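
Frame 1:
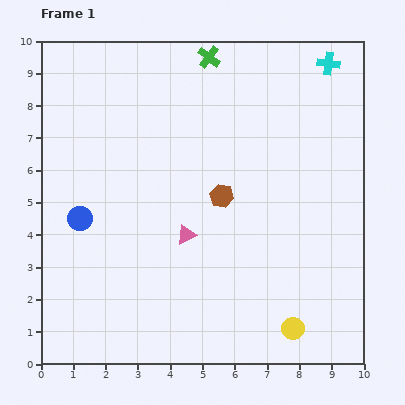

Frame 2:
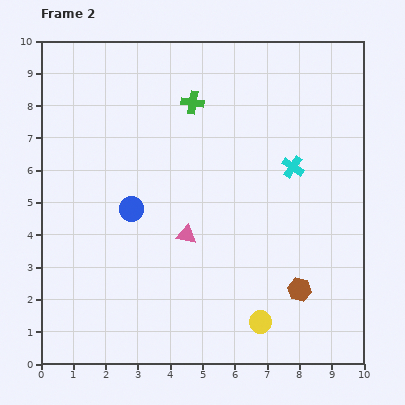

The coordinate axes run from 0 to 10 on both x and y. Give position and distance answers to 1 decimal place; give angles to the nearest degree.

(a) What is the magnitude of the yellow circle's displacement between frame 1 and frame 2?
1.0

The yellow circle moved from (7.8, 1.1) to (6.8, 1.3), a distance of √(1.0² + 0.2²) ≈ 1.0.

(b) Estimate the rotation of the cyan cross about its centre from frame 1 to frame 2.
26° clockwise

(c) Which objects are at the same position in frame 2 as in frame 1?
the pink triangle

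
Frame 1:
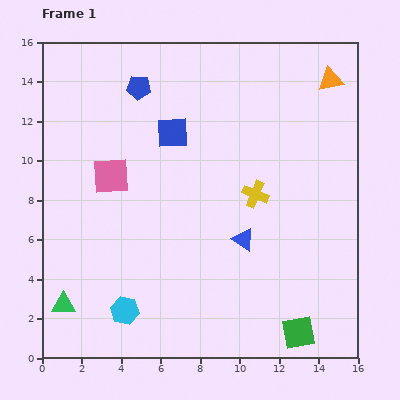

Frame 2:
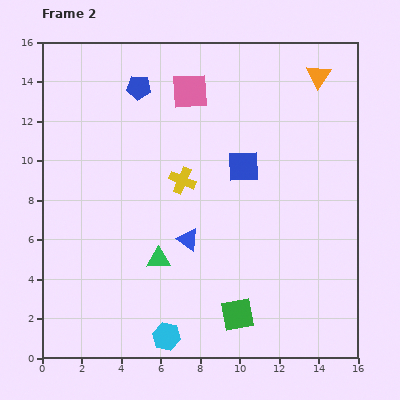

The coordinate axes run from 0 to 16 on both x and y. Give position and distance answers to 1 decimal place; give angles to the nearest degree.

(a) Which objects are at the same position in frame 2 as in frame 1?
the blue pentagon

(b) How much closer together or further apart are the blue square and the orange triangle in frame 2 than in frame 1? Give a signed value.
-2.4

Distance in frame 1: 8.4. Distance in frame 2: 6.0.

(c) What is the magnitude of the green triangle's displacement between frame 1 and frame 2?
5.3

The green triangle moved from (1.1, 2.7) to (5.9, 5.0), a distance of √(4.8² + 2.3²) ≈ 5.3.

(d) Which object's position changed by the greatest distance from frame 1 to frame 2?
the pink square

(moved 5.9; next 5.3)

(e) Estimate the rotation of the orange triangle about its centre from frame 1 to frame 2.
43° counter-clockwise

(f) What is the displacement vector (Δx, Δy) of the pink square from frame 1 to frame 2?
(4.0, 4.3)

The pink square was at (3.5, 9.2) in frame 1 and (7.5, 13.5) in frame 2.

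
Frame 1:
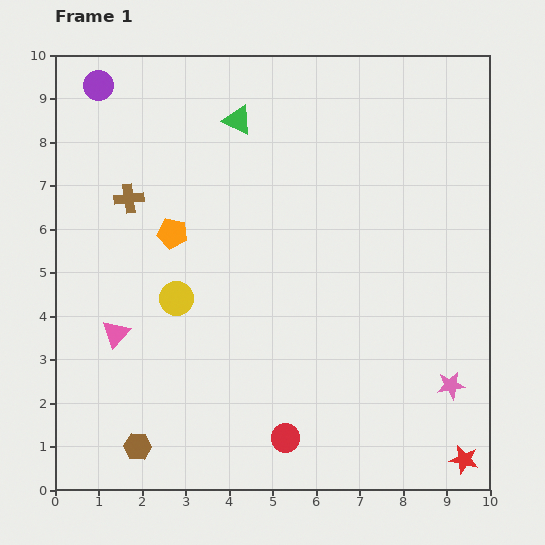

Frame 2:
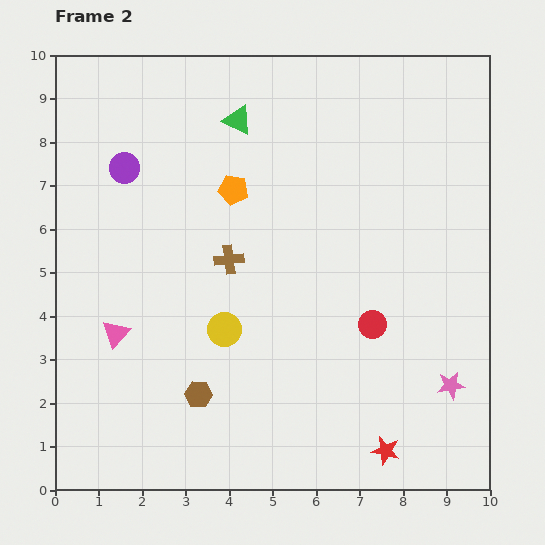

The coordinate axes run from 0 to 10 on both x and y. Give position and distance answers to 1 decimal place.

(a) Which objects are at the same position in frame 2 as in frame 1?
the pink triangle, the pink star, the green triangle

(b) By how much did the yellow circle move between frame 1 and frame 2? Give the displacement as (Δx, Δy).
(1.1, -0.7)

The yellow circle was at (2.8, 4.4) in frame 1 and (3.9, 3.7) in frame 2.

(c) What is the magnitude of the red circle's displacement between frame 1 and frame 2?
3.3

The red circle moved from (5.3, 1.2) to (7.3, 3.8), a distance of √(2.0² + 2.6²) ≈ 3.3.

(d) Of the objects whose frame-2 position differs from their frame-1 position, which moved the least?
the yellow circle

(moved 1.3)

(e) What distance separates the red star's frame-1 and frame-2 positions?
1.8

The red star moved from (9.4, 0.7) to (7.6, 0.9), a distance of √(1.8² + 0.2²) ≈ 1.8.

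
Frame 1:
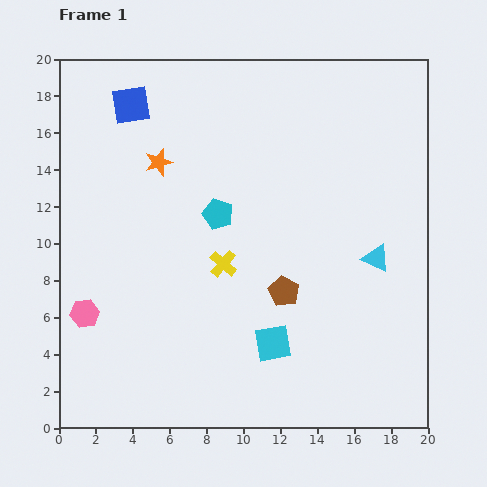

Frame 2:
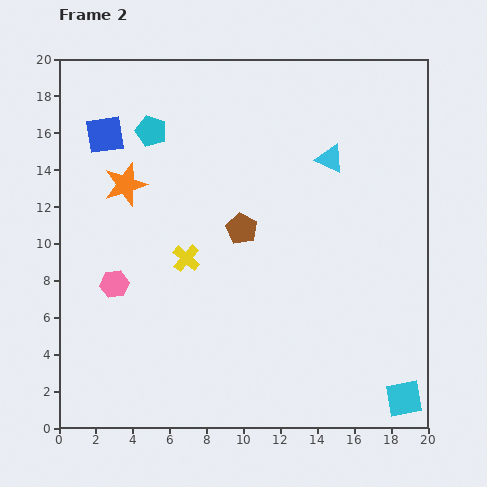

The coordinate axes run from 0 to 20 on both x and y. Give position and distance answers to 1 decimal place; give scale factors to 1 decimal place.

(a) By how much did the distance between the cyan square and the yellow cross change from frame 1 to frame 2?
+8.9

Distance in frame 1: 5.1. Distance in frame 2: 14.0.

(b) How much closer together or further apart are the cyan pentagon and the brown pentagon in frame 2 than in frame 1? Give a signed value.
+1.7

Distance in frame 1: 5.5. Distance in frame 2: 7.2.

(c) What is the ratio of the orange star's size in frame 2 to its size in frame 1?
1.6×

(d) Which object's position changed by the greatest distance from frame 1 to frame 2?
the cyan square

(moved 7.7; next 6.0)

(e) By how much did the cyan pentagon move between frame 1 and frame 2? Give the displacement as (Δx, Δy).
(-3.6, 4.5)

The cyan pentagon was at (8.6, 11.6) in frame 1 and (5.0, 16.1) in frame 2.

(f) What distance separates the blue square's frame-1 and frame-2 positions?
2.1

The blue square moved from (3.9, 17.5) to (2.5, 15.9), a distance of √(1.4² + 1.6²) ≈ 2.1.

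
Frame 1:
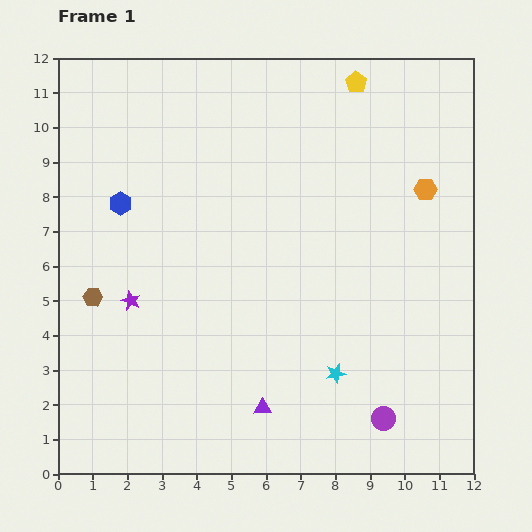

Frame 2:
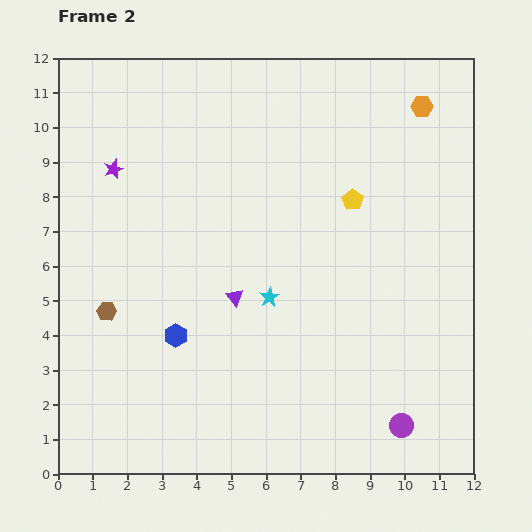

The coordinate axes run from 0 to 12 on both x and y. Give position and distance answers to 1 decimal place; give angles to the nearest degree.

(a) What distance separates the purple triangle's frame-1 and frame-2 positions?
3.3

The purple triangle moved from (5.9, 1.9) to (5.1, 5.1), a distance of √(0.8² + 3.2²) ≈ 3.3.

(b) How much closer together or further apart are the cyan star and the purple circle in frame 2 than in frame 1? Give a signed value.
+3.4

Distance in frame 1: 1.9. Distance in frame 2: 5.3.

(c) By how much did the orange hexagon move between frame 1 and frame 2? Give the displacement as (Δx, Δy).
(-0.1, 2.4)

The orange hexagon was at (10.6, 8.2) in frame 1 and (10.5, 10.6) in frame 2.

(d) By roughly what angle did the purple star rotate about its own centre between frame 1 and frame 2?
29° clockwise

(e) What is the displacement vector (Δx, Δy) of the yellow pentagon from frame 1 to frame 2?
(-0.1, -3.4)

The yellow pentagon was at (8.6, 11.3) in frame 1 and (8.5, 7.9) in frame 2.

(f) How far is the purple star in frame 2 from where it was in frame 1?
3.8

The purple star moved from (2.1, 5.0) to (1.6, 8.8), a distance of √(0.5² + 3.8²) ≈ 3.8.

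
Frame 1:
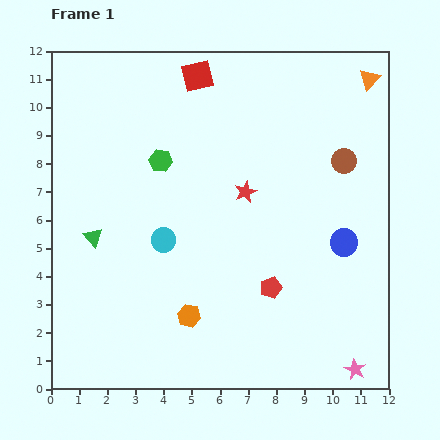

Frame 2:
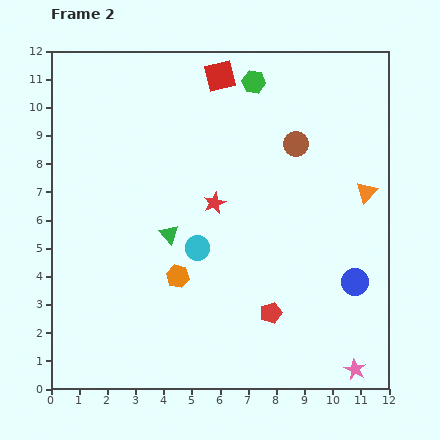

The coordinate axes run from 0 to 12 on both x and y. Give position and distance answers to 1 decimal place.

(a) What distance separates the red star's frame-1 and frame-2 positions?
1.2

The red star moved from (6.9, 7.0) to (5.8, 6.6), a distance of √(1.1² + 0.4²) ≈ 1.2.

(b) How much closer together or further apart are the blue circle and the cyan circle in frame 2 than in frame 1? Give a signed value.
-0.7

Distance in frame 1: 6.4. Distance in frame 2: 5.7.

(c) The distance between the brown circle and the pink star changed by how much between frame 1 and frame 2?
+0.9

Distance in frame 1: 7.4. Distance in frame 2: 8.3.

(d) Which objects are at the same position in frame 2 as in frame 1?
the pink star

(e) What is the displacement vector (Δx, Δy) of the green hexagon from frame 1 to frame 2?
(3.3, 2.8)

The green hexagon was at (3.9, 8.1) in frame 1 and (7.2, 10.9) in frame 2.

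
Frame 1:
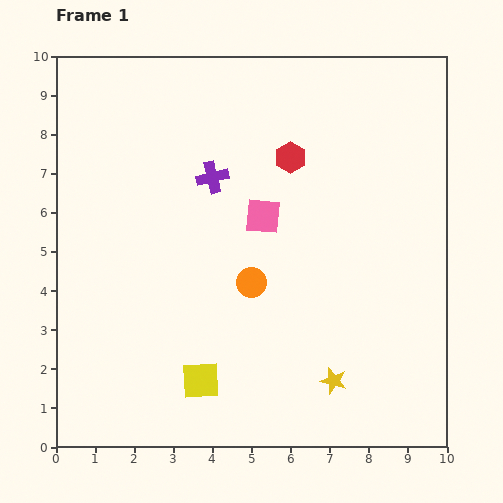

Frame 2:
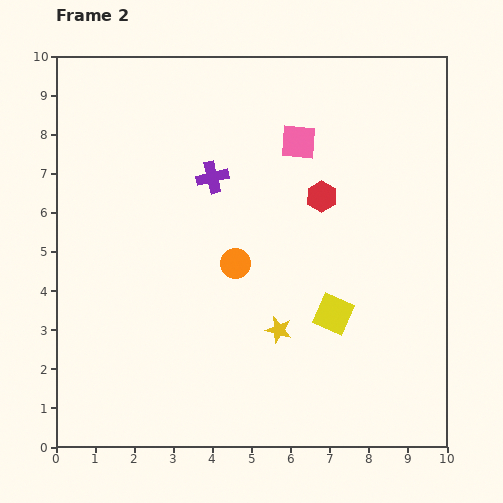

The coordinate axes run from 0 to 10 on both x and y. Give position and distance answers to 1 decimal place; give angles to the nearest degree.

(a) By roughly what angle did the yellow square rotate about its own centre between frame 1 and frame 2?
26° clockwise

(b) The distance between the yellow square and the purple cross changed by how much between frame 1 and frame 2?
-0.5

Distance in frame 1: 5.2. Distance in frame 2: 4.7.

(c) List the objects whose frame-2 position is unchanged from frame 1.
the purple cross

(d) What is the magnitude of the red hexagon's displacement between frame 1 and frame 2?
1.3

The red hexagon moved from (6.0, 7.4) to (6.8, 6.4), a distance of √(0.8² + 1.0²) ≈ 1.3.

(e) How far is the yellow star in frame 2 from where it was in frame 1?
1.9

The yellow star moved from (7.1, 1.7) to (5.7, 3.0), a distance of √(1.4² + 1.3²) ≈ 1.9.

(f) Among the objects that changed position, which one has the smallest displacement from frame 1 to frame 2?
the orange circle

(moved 0.6)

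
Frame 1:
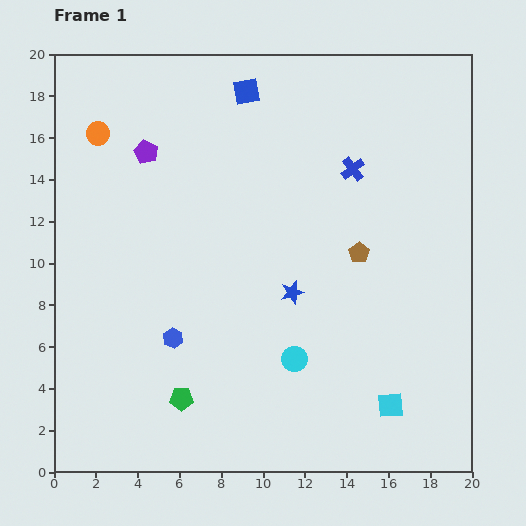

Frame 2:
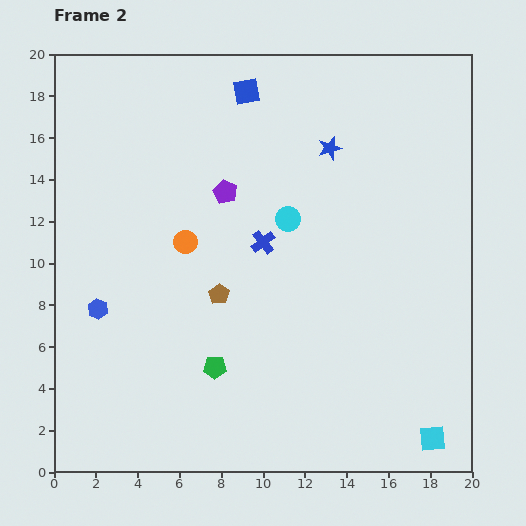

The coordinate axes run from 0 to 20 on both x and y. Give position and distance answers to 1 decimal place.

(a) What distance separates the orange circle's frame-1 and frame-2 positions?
6.7

The orange circle moved from (2.1, 16.2) to (6.3, 11.0), a distance of √(4.2² + 5.2²) ≈ 6.7.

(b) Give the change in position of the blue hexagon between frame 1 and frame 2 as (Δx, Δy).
(-3.6, 1.4)

The blue hexagon was at (5.7, 6.4) in frame 1 and (2.1, 7.8) in frame 2.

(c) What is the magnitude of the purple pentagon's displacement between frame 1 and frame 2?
4.2

The purple pentagon moved from (4.4, 15.3) to (8.2, 13.4), a distance of √(3.8² + 1.9²) ≈ 4.2.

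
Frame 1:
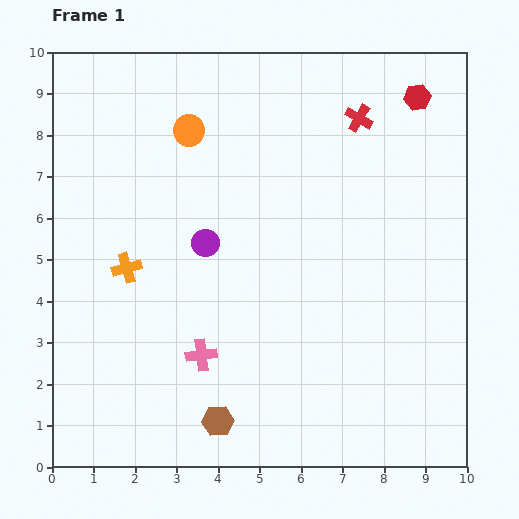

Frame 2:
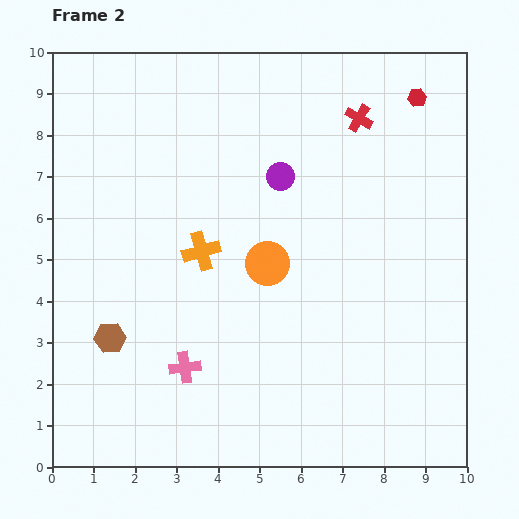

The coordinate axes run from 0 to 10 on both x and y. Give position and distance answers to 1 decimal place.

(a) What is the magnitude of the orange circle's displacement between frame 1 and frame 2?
3.7

The orange circle moved from (3.3, 8.1) to (5.2, 4.9), a distance of √(1.9² + 3.2²) ≈ 3.7.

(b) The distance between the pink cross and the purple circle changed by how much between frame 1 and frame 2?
+2.4

Distance in frame 1: 2.7. Distance in frame 2: 5.1.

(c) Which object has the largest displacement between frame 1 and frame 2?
the orange circle

(moved 3.7; next 3.3)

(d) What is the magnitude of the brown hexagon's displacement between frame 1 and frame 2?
3.3

The brown hexagon moved from (4.0, 1.1) to (1.4, 3.1), a distance of √(2.6² + 2.0²) ≈ 3.3.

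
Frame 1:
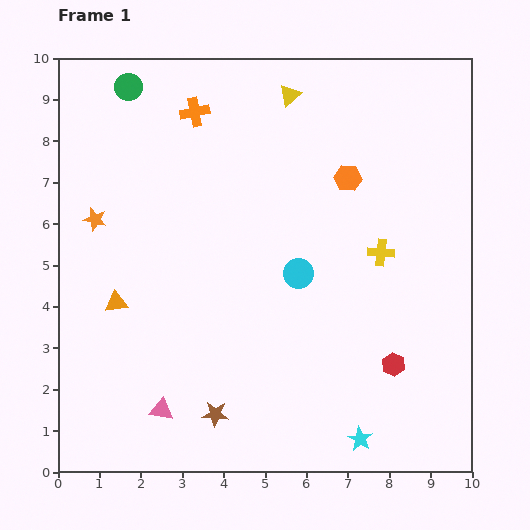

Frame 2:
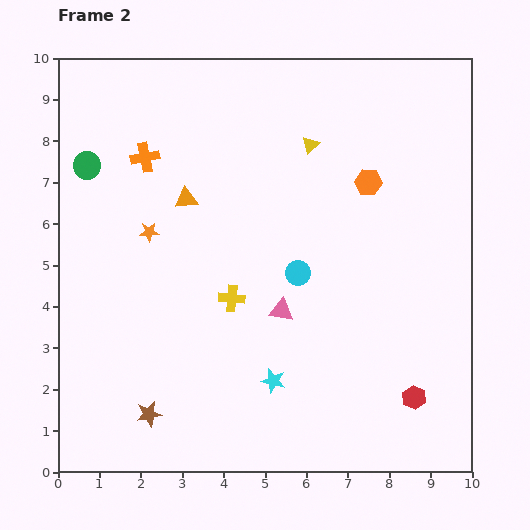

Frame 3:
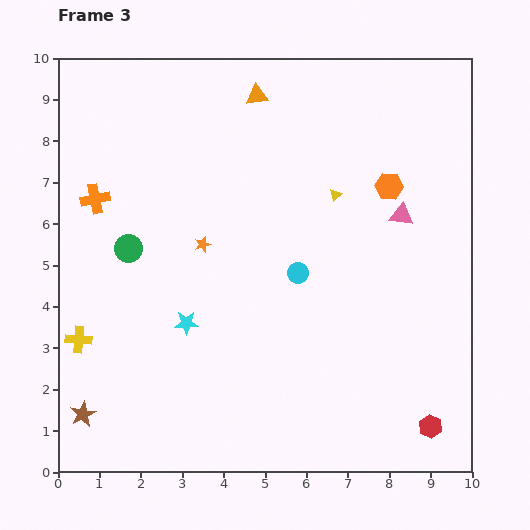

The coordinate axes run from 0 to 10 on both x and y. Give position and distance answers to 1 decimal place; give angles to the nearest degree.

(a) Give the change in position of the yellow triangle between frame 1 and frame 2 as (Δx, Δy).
(0.5, -1.2)

The yellow triangle was at (5.6, 9.1) in frame 1 and (6.1, 7.9) in frame 2.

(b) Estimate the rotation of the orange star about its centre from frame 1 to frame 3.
30° counter-clockwise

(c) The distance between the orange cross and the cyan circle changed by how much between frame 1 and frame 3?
+0.6

Distance in frame 1: 4.6. Distance in frame 3: 5.2.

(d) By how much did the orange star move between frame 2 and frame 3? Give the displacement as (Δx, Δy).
(1.3, -0.3)

The orange star was at (2.2, 5.8) in frame 2 and (3.5, 5.5) in frame 3.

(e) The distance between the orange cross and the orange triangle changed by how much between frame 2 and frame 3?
+3.2

Distance in frame 2: 1.4. Distance in frame 3: 4.6.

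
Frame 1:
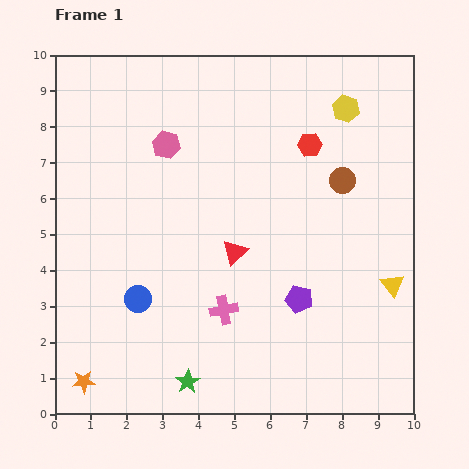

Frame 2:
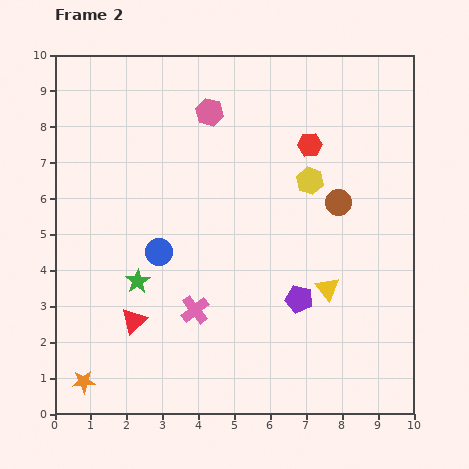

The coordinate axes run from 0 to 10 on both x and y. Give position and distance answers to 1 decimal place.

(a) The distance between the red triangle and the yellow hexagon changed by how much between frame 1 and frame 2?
+1.2

Distance in frame 1: 5.1. Distance in frame 2: 6.3.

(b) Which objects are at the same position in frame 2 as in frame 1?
the red hexagon, the purple pentagon, the orange star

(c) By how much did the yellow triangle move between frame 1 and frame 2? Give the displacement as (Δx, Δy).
(-1.8, -0.1)

The yellow triangle was at (9.4, 3.6) in frame 1 and (7.6, 3.5) in frame 2.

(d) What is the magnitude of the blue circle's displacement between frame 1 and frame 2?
1.4

The blue circle moved from (2.3, 3.2) to (2.9, 4.5), a distance of √(0.6² + 1.3²) ≈ 1.4.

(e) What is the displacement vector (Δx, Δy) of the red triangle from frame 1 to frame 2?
(-2.8, -1.9)

The red triangle was at (5.0, 4.5) in frame 1 and (2.2, 2.6) in frame 2.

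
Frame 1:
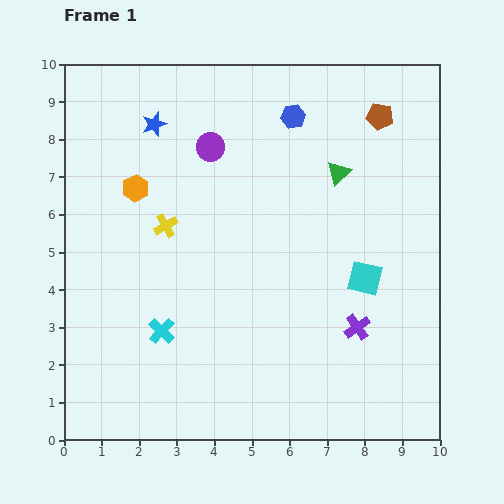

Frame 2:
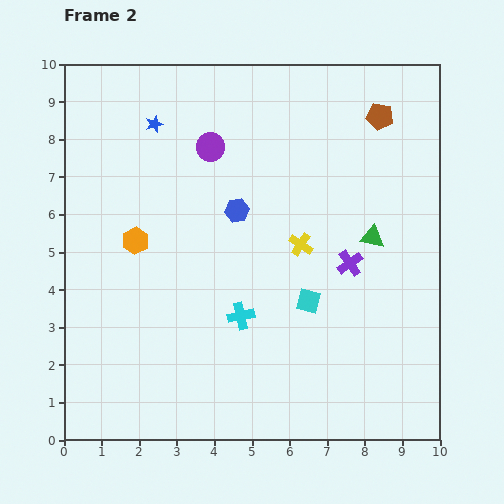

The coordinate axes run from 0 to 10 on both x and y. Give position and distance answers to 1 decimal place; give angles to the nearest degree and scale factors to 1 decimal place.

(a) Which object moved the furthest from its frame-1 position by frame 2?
the yellow cross

(moved 3.6; next 2.9)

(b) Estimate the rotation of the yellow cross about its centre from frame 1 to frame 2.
27° counter-clockwise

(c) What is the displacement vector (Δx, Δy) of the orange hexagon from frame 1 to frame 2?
(0.0, -1.4)

The orange hexagon was at (1.9, 6.7) in frame 1 and (1.9, 5.3) in frame 2.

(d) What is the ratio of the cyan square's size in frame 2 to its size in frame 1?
0.7×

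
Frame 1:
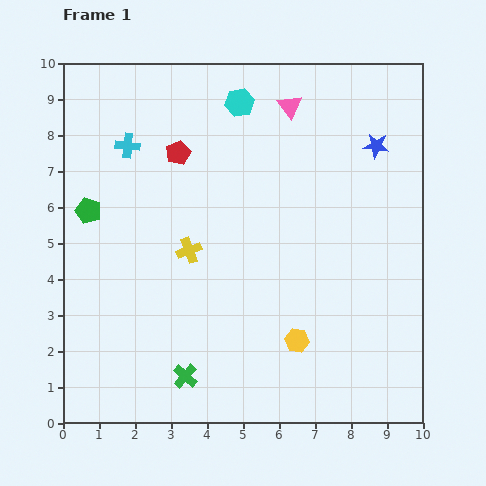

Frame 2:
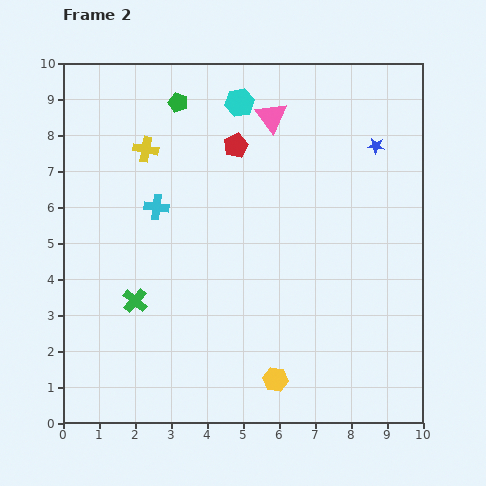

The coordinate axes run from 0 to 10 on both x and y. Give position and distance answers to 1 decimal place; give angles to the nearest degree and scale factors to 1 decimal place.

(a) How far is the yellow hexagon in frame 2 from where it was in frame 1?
1.3

The yellow hexagon moved from (6.5, 2.3) to (5.9, 1.2), a distance of √(0.6² + 1.1²) ≈ 1.3.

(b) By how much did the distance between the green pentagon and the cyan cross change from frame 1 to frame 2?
+0.9

Distance in frame 1: 2.1. Distance in frame 2: 3.0.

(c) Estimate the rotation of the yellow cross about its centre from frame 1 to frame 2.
30° clockwise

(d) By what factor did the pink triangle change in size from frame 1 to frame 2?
1.3×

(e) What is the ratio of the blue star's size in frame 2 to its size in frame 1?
0.7×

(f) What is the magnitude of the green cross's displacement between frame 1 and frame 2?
2.5

The green cross moved from (3.4, 1.3) to (2.0, 3.4), a distance of √(1.4² + 2.1²) ≈ 2.5.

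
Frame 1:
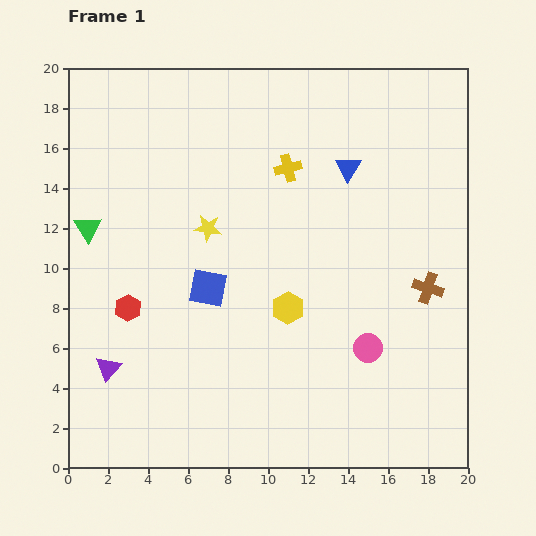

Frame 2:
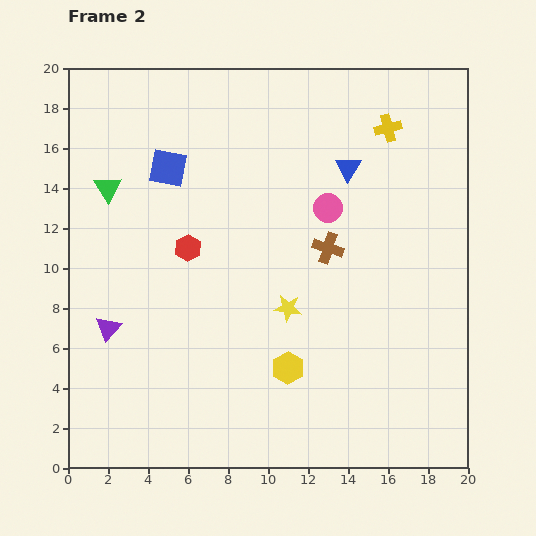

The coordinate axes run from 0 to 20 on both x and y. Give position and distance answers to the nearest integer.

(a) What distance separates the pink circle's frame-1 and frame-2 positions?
7

The pink circle moved from (15, 6) to (13, 13), a distance of √(2² + 7²) ≈ 7.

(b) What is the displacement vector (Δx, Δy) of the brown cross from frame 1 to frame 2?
(-5, 2)

The brown cross was at (18, 9) in frame 1 and (13, 11) in frame 2.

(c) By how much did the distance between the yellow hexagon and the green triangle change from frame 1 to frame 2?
+2

Distance in frame 1: 11. Distance in frame 2: 13.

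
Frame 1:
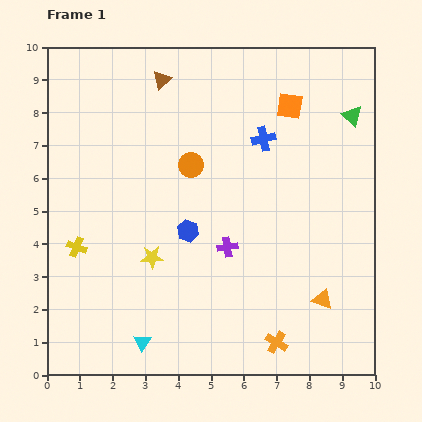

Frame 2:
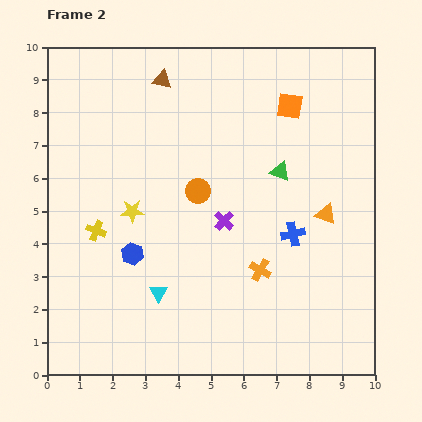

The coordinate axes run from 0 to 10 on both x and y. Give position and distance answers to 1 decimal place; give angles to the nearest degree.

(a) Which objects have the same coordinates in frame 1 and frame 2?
the brown triangle, the orange square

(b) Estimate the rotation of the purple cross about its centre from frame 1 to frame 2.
38° counter-clockwise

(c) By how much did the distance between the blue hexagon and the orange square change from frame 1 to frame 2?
+1.7

Distance in frame 1: 4.9. Distance in frame 2: 6.6.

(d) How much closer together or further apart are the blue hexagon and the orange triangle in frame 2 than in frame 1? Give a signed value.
+1.4

Distance in frame 1: 4.6. Distance in frame 2: 6.0.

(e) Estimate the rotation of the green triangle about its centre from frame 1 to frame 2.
22° counter-clockwise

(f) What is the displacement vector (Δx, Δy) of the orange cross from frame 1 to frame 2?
(-0.5, 2.2)

The orange cross was at (7.0, 1.0) in frame 1 and (6.5, 3.2) in frame 2.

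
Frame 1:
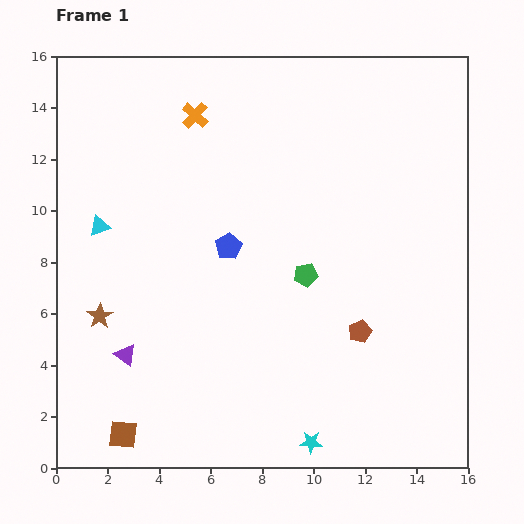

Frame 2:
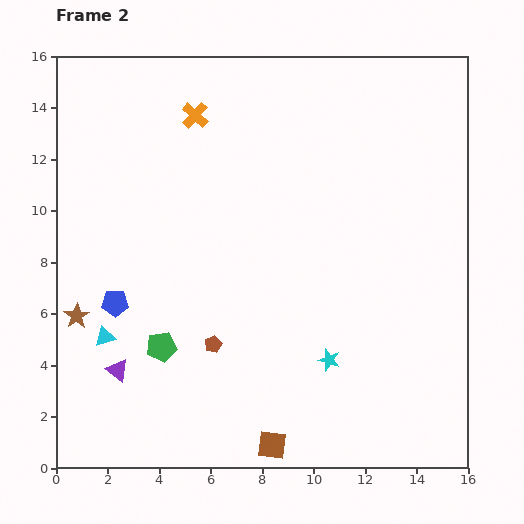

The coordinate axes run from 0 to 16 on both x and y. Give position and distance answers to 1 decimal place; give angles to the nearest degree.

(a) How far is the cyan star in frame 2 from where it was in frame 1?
3.3

The cyan star moved from (9.9, 1.0) to (10.6, 4.2), a distance of √(0.7² + 3.2²) ≈ 3.3.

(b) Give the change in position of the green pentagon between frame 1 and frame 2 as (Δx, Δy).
(-5.6, -2.8)

The green pentagon was at (9.7, 7.5) in frame 1 and (4.1, 4.7) in frame 2.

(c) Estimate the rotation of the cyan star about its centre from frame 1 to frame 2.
16° clockwise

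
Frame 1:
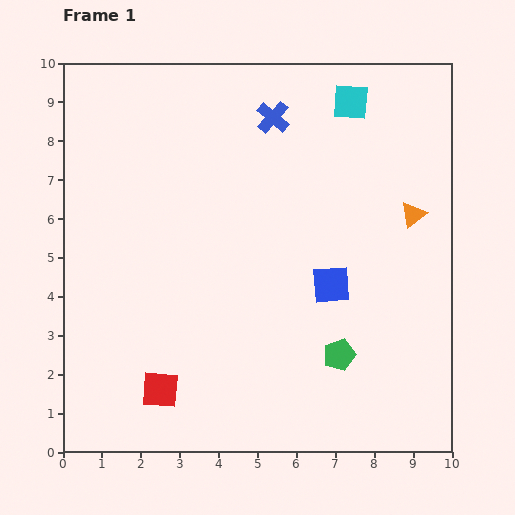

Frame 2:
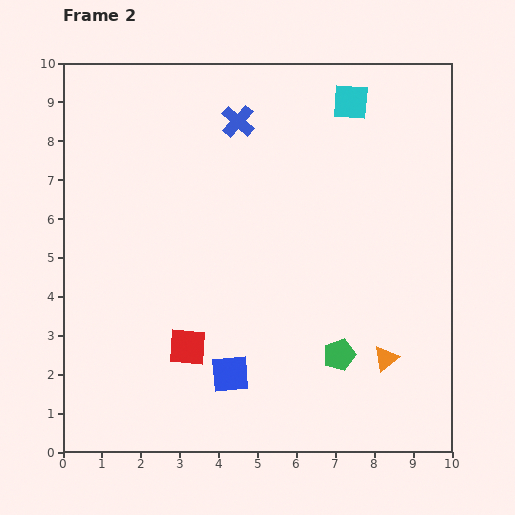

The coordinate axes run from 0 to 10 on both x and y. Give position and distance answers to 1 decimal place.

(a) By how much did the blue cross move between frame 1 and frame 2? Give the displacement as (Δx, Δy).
(-0.9, -0.1)

The blue cross was at (5.4, 8.6) in frame 1 and (4.5, 8.5) in frame 2.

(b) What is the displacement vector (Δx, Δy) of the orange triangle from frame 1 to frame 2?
(-0.7, -3.7)

The orange triangle was at (9.0, 6.1) in frame 1 and (8.3, 2.4) in frame 2.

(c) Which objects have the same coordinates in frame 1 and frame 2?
the green pentagon, the cyan square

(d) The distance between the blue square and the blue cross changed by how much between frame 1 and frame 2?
+1.9

Distance in frame 1: 4.6. Distance in frame 2: 6.5.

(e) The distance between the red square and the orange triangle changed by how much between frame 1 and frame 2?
-2.8

Distance in frame 1: 7.9. Distance in frame 2: 5.1.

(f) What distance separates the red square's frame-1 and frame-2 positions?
1.3

The red square moved from (2.5, 1.6) to (3.2, 2.7), a distance of √(0.7² + 1.1²) ≈ 1.3.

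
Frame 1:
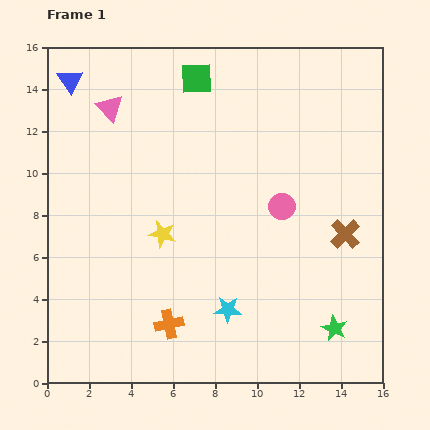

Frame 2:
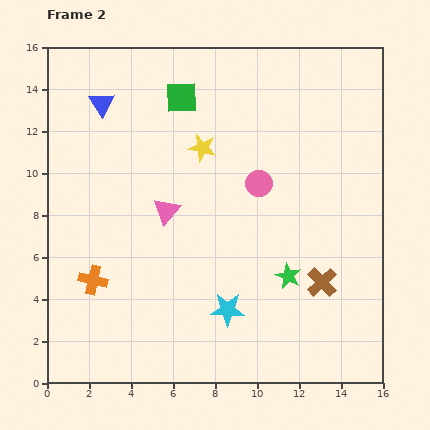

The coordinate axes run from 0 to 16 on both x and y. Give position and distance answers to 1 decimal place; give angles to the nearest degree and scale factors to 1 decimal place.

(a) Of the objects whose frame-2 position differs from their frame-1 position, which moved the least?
the green square

(moved 1.1)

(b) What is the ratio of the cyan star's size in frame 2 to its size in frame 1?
1.3×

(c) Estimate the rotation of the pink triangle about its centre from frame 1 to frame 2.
25° clockwise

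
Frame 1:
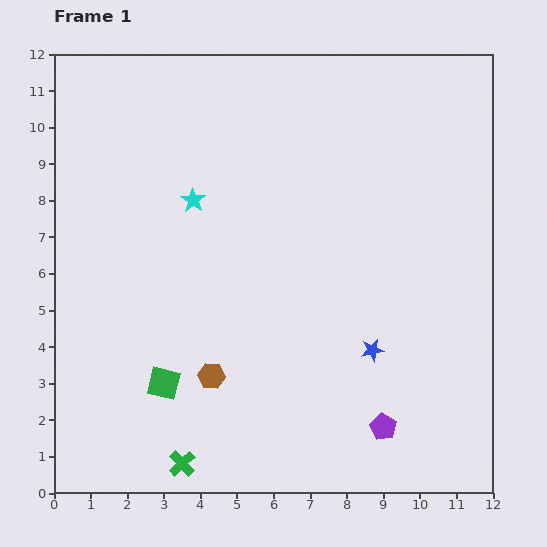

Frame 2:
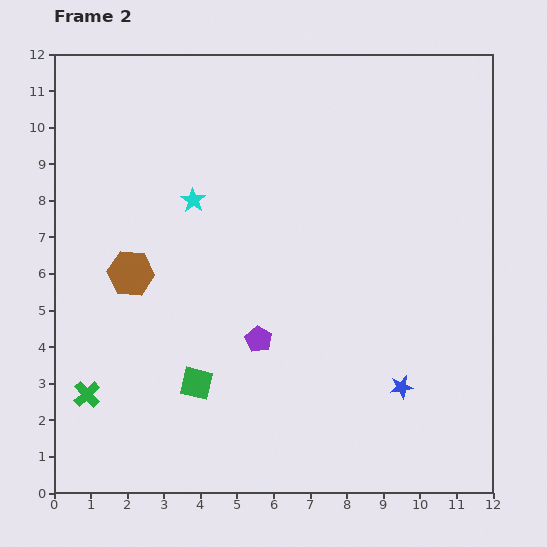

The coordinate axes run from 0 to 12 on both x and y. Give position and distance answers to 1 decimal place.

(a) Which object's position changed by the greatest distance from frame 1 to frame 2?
the purple pentagon

(moved 4.2; next 3.6)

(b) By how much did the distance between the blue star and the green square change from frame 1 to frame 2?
-0.2

Distance in frame 1: 5.8. Distance in frame 2: 5.6.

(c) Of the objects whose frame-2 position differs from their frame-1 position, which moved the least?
the green square

(moved 0.9)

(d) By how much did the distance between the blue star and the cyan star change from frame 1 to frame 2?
+1.2

Distance in frame 1: 6.4. Distance in frame 2: 7.6.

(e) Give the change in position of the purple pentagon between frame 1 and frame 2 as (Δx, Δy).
(-3.4, 2.4)

The purple pentagon was at (9.0, 1.8) in frame 1 and (5.6, 4.2) in frame 2.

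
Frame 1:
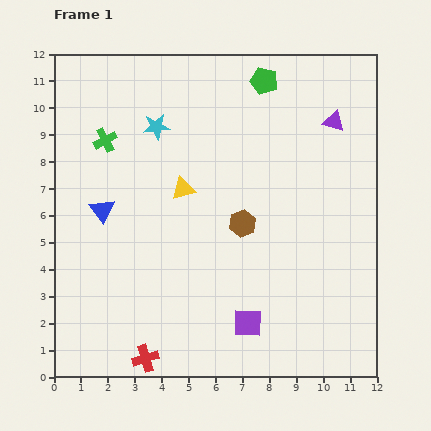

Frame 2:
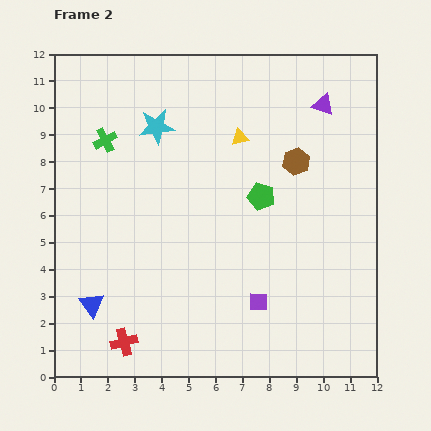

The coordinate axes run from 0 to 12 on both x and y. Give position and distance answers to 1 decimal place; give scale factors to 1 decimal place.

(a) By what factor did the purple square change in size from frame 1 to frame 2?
0.6×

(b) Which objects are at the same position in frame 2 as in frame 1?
the green cross, the cyan star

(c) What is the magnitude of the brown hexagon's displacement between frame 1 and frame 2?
3.0

The brown hexagon moved from (7.0, 5.7) to (9.0, 8.0), a distance of √(2.0² + 2.3²) ≈ 3.0.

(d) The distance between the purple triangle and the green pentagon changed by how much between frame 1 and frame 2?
+1.1

Distance in frame 1: 3.0. Distance in frame 2: 4.1.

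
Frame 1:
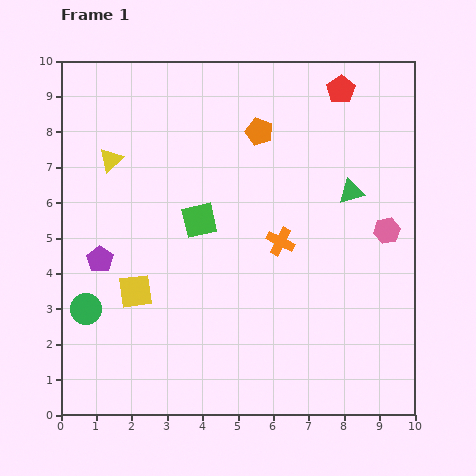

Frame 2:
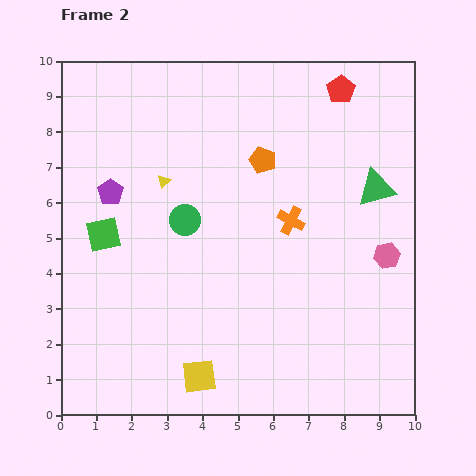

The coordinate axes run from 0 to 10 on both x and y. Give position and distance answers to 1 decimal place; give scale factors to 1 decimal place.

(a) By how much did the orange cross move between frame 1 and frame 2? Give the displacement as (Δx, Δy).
(0.3, 0.6)

The orange cross was at (6.2, 4.9) in frame 1 and (6.5, 5.5) in frame 2.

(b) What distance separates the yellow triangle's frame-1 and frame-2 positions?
1.6

The yellow triangle moved from (1.4, 7.2) to (2.9, 6.6), a distance of √(1.5² + 0.6²) ≈ 1.6.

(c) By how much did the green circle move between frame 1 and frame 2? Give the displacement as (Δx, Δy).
(2.8, 2.5)

The green circle was at (0.7, 3.0) in frame 1 and (3.5, 5.5) in frame 2.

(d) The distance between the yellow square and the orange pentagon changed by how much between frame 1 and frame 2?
+0.7

Distance in frame 1: 5.7. Distance in frame 2: 6.4.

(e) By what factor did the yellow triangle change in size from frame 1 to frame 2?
0.6×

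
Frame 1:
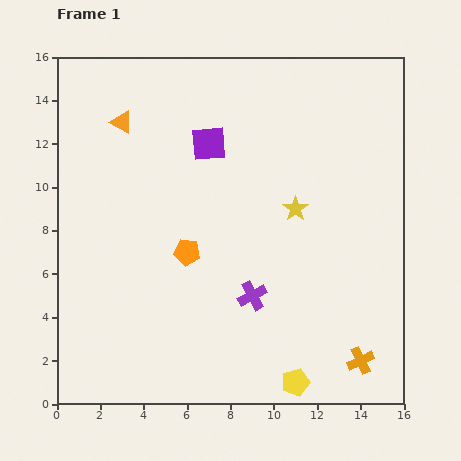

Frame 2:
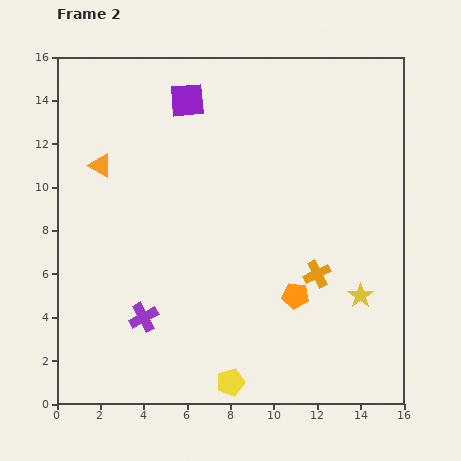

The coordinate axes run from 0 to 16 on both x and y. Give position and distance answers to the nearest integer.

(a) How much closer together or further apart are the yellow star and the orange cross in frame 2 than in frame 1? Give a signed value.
-6

Distance in frame 1: 8. Distance in frame 2: 2.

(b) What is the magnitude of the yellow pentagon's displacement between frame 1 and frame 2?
3

The yellow pentagon moved from (11, 1) to (8, 1), a distance of √(3² + 0²) ≈ 3.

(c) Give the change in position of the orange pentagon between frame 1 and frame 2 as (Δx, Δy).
(5, -2)

The orange pentagon was at (6, 7) in frame 1 and (11, 5) in frame 2.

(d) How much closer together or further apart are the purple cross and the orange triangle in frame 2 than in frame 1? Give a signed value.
-3

Distance in frame 1: 10. Distance in frame 2: 7.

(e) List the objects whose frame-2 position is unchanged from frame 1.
none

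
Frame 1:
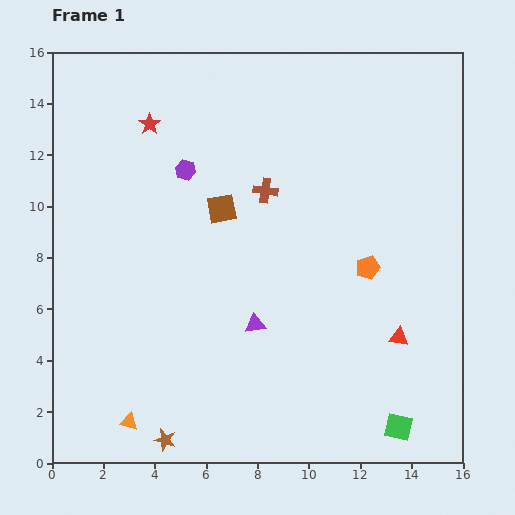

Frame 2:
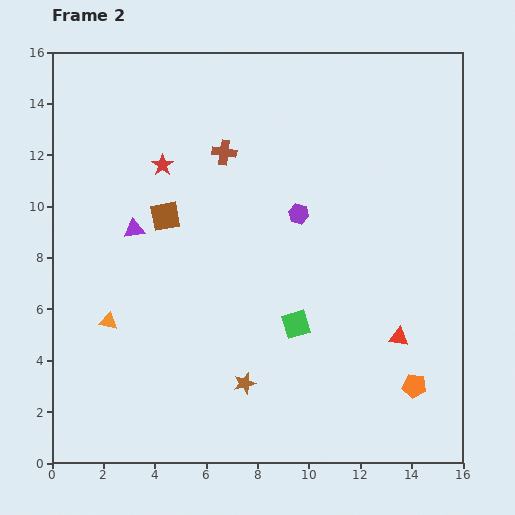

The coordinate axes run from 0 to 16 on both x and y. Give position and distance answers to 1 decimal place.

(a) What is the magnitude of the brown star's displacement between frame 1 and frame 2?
3.8

The brown star moved from (4.4, 0.9) to (7.5, 3.1), a distance of √(3.1² + 2.2²) ≈ 3.8.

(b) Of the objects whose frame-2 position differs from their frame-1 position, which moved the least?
the red star

(moved 1.7)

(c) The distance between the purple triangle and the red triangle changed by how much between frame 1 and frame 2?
+5.5

Distance in frame 1: 5.6. Distance in frame 2: 11.1.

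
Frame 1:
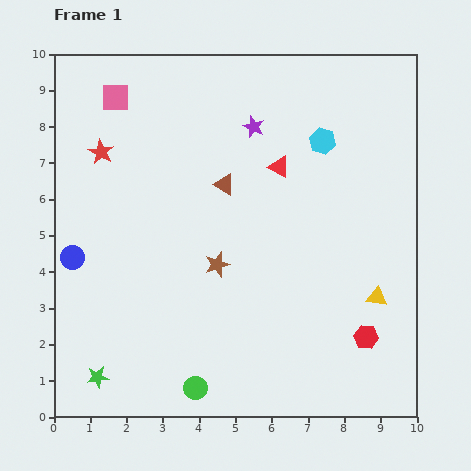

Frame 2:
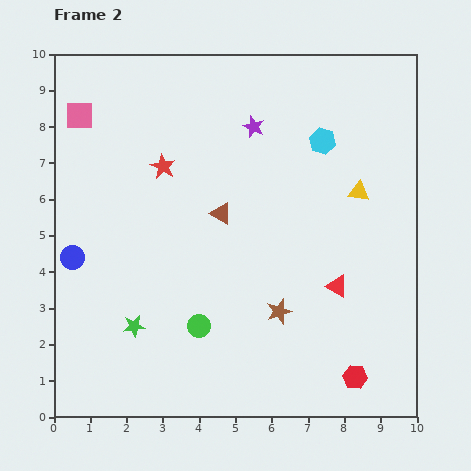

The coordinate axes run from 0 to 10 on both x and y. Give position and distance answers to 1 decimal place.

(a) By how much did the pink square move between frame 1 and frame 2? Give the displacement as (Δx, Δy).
(-1.0, -0.5)

The pink square was at (1.7, 8.8) in frame 1 and (0.7, 8.3) in frame 2.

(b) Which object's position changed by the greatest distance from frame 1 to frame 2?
the red triangle

(moved 3.7; next 2.9)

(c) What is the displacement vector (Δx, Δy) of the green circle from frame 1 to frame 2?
(0.1, 1.7)

The green circle was at (3.9, 0.8) in frame 1 and (4.0, 2.5) in frame 2.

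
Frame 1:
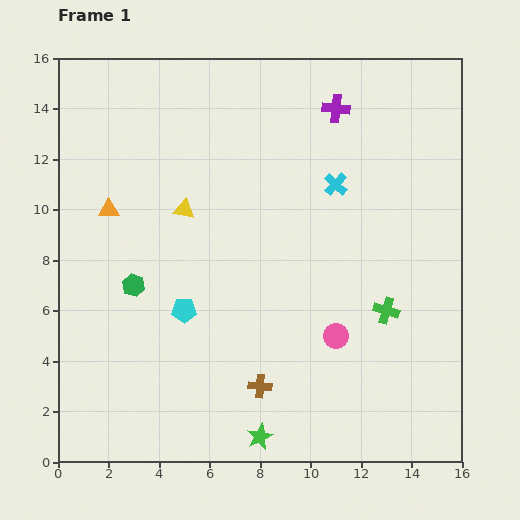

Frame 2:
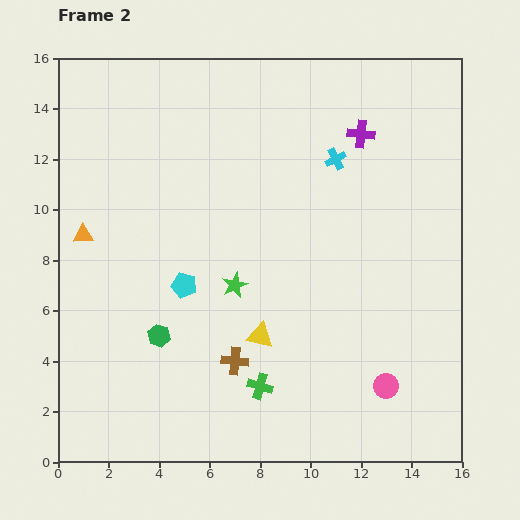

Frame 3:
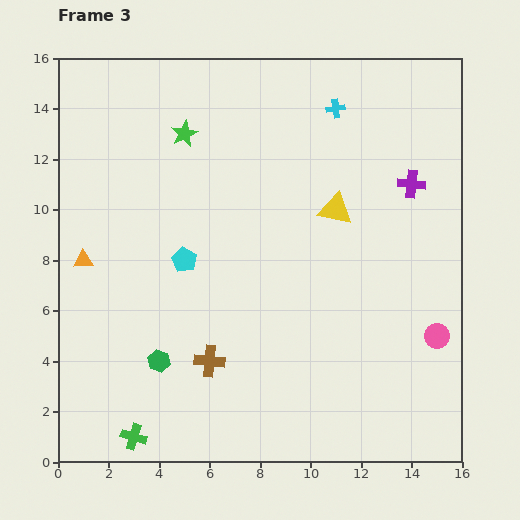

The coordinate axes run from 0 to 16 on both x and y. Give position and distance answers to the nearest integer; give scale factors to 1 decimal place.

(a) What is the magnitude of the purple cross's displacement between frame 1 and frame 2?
1

The purple cross moved from (11, 14) to (12, 13), a distance of √(1² + 1²) ≈ 1.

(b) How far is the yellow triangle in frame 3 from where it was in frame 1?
6

The yellow triangle moved from (5, 10) to (11, 10), a distance of √(6² + 0²) ≈ 6.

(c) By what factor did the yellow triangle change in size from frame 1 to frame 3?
1.6×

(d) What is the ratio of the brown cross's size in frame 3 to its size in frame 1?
1.3×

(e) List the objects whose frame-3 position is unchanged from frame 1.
none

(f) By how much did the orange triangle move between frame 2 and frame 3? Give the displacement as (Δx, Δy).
(0, -1)

The orange triangle was at (1, 9) in frame 2 and (1, 8) in frame 3.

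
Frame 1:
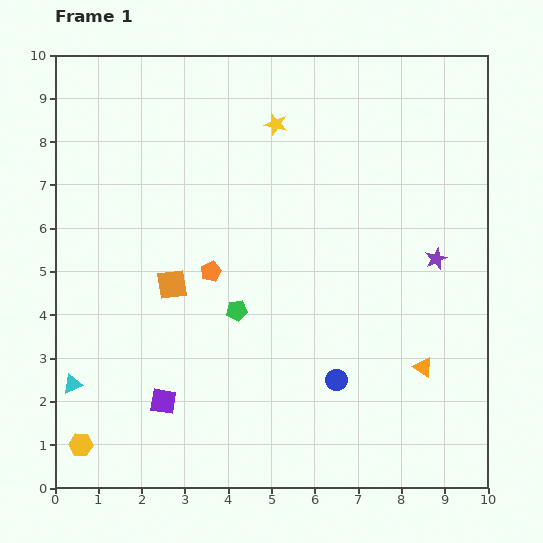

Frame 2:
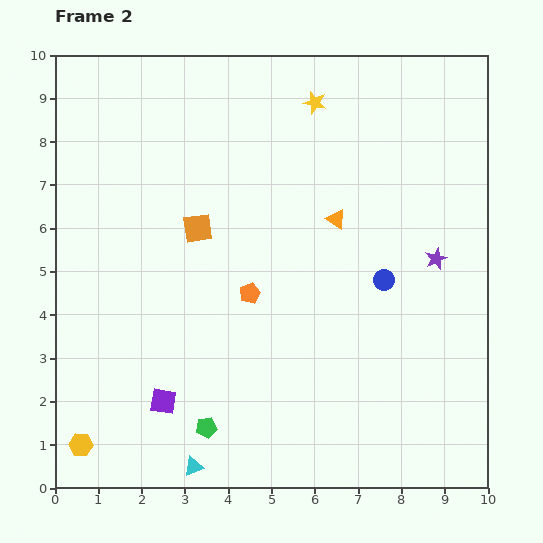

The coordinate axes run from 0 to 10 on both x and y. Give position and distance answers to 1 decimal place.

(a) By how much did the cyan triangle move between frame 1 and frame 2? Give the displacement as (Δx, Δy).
(2.8, -1.9)

The cyan triangle was at (0.4, 2.4) in frame 1 and (3.2, 0.5) in frame 2.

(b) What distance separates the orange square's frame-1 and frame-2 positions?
1.4

The orange square moved from (2.7, 4.7) to (3.3, 6.0), a distance of √(0.6² + 1.3²) ≈ 1.4.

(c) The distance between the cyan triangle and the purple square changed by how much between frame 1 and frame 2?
-0.4

Distance in frame 1: 2.1. Distance in frame 2: 1.7.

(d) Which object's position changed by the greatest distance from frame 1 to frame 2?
the orange triangle

(moved 3.9; next 3.4)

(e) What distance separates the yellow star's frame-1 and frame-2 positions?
1.0

The yellow star moved from (5.1, 8.4) to (6.0, 8.9), a distance of √(0.9² + 0.5²) ≈ 1.0.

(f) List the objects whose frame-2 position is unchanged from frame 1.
the purple star, the purple square, the yellow hexagon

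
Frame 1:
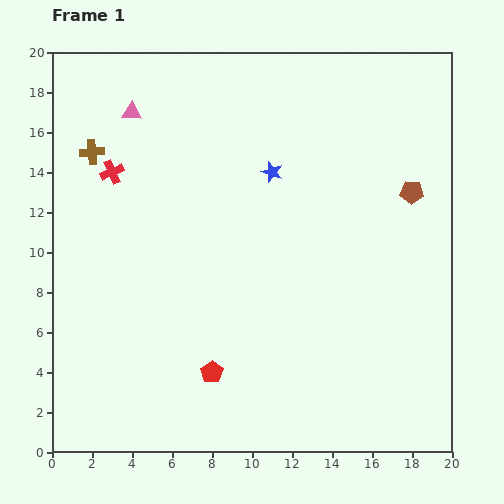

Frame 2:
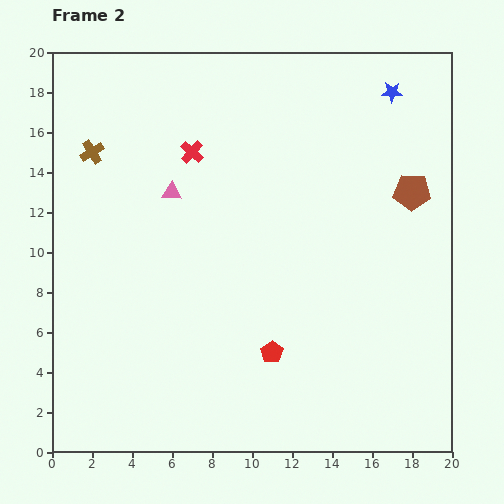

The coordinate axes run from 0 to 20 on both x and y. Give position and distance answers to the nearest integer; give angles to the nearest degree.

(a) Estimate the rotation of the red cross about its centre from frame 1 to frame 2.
27° counter-clockwise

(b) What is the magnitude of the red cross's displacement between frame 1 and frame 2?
4

The red cross moved from (3, 14) to (7, 15), a distance of √(4² + 1²) ≈ 4.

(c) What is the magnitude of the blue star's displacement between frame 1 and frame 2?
7

The blue star moved from (11, 14) to (17, 18), a distance of √(6² + 4²) ≈ 7.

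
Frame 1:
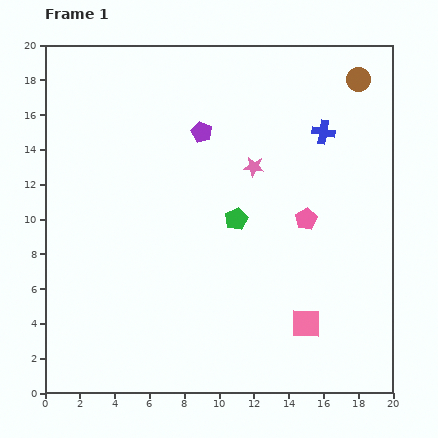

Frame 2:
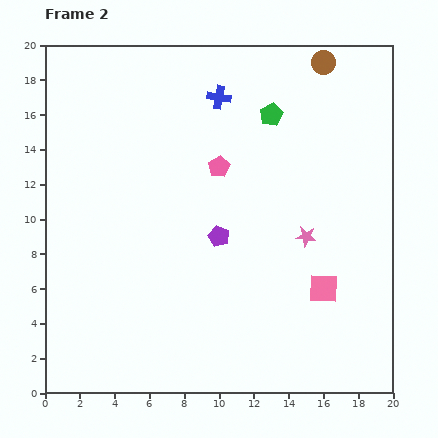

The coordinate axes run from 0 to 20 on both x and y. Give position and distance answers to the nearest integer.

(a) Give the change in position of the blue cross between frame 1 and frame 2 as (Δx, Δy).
(-6, 2)

The blue cross was at (16, 15) in frame 1 and (10, 17) in frame 2.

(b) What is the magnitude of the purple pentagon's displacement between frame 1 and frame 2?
6

The purple pentagon moved from (9, 15) to (10, 9), a distance of √(1² + 6²) ≈ 6.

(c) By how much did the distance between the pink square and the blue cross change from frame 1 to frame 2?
+2

Distance in frame 1: 11. Distance in frame 2: 13.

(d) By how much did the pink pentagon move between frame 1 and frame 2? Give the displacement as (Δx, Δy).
(-5, 3)

The pink pentagon was at (15, 10) in frame 1 and (10, 13) in frame 2.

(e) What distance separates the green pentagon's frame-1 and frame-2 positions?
6

The green pentagon moved from (11, 10) to (13, 16), a distance of √(2² + 6²) ≈ 6.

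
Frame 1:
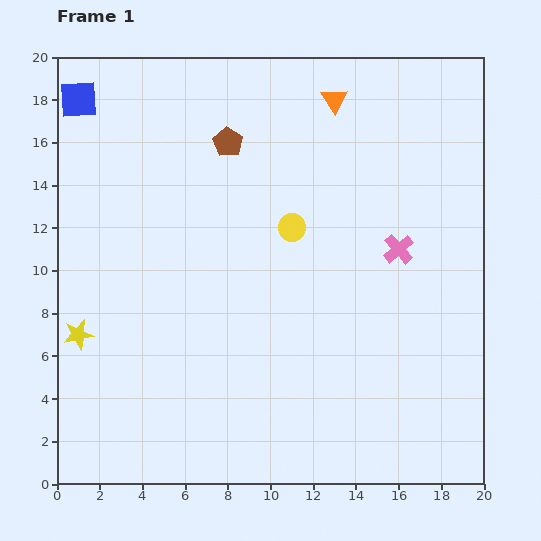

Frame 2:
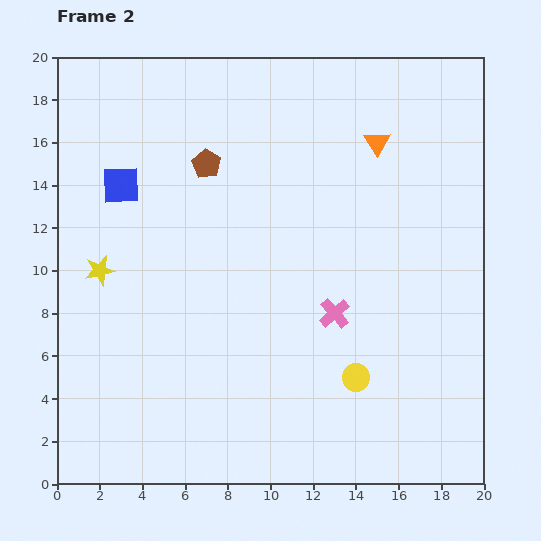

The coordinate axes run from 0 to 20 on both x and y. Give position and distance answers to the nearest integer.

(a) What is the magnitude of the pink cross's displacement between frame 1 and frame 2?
4

The pink cross moved from (16, 11) to (13, 8), a distance of √(3² + 3²) ≈ 4.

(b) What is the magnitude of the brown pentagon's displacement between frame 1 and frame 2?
1

The brown pentagon moved from (8, 16) to (7, 15), a distance of √(1² + 1²) ≈ 1.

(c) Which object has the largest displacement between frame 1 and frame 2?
the yellow circle

(moved 8; next 4)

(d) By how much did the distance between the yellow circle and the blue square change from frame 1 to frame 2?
+2

Distance in frame 1: 12. Distance in frame 2: 14.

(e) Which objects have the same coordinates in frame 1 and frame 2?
none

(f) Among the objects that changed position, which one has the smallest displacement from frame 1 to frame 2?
the brown pentagon

(moved 1)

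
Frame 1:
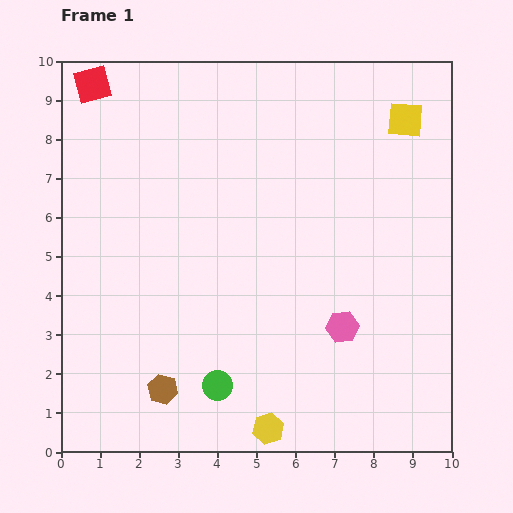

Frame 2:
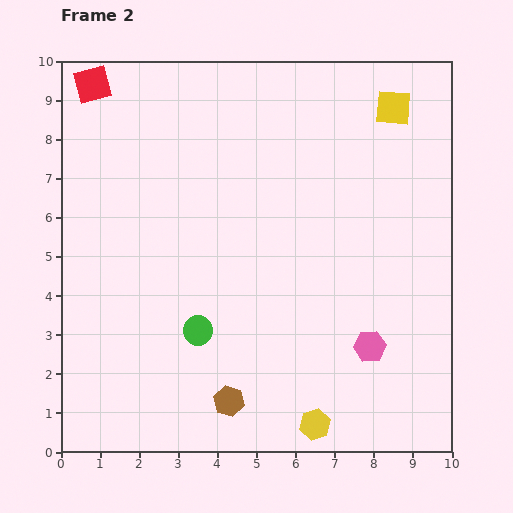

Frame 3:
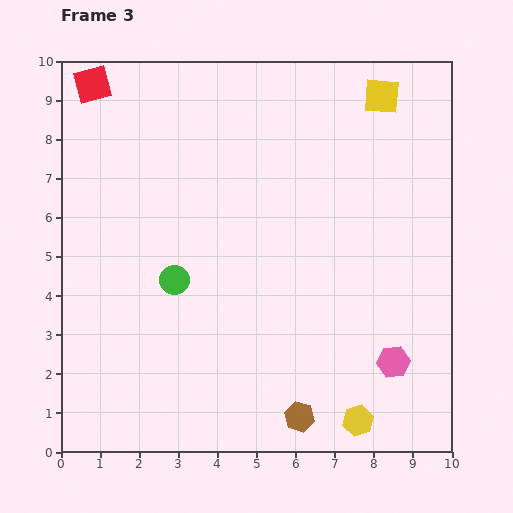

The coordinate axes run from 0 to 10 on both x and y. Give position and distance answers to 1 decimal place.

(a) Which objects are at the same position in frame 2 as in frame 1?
the red square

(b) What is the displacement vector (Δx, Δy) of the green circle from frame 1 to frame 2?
(-0.5, 1.4)

The green circle was at (4.0, 1.7) in frame 1 and (3.5, 3.1) in frame 2.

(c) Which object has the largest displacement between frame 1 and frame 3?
the brown hexagon

(moved 3.6; next 2.9)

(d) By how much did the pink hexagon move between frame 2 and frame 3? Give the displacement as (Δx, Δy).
(0.6, -0.4)

The pink hexagon was at (7.9, 2.7) in frame 2 and (8.5, 2.3) in frame 3.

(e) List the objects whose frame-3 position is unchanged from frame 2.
the red square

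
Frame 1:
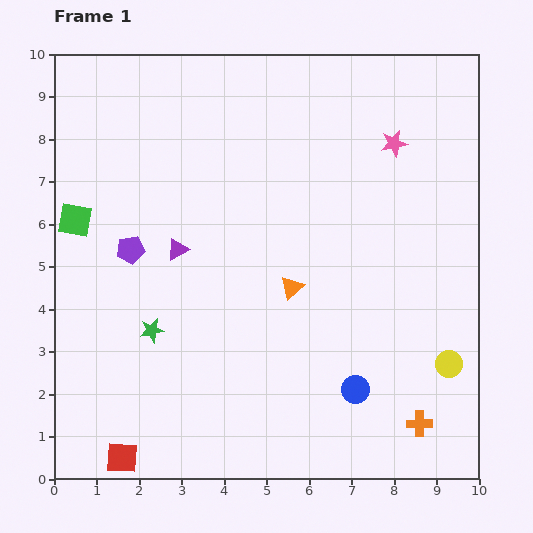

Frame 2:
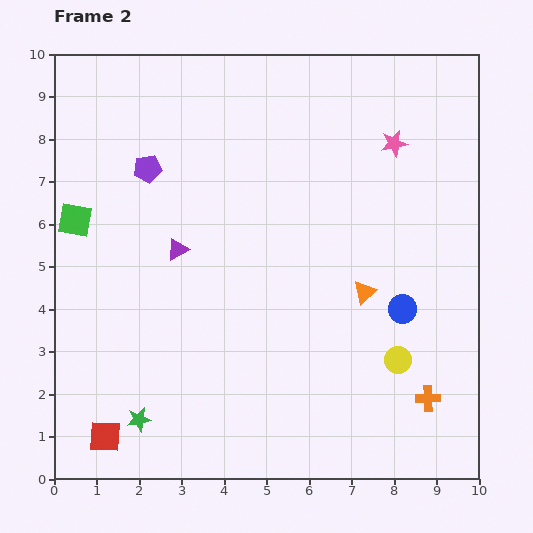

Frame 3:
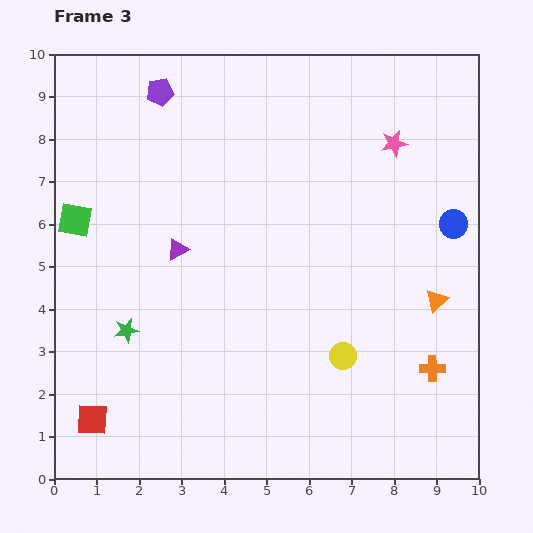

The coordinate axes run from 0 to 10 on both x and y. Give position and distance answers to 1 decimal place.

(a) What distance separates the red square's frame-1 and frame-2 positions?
0.6

The red square moved from (1.6, 0.5) to (1.2, 1.0), a distance of √(0.4² + 0.5²) ≈ 0.6.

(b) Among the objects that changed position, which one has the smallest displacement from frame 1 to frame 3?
the green star

(moved 0.6)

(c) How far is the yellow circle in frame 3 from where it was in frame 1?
2.5

The yellow circle moved from (9.3, 2.7) to (6.8, 2.9), a distance of √(2.5² + 0.2²) ≈ 2.5.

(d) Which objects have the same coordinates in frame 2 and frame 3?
the pink star, the purple triangle, the green square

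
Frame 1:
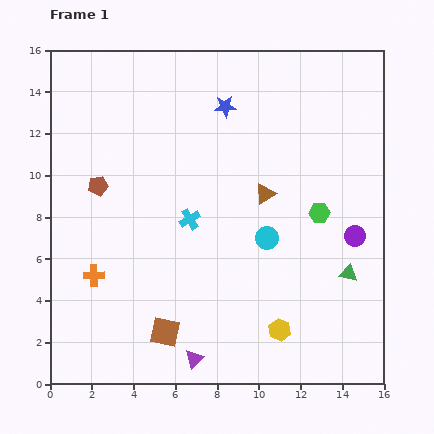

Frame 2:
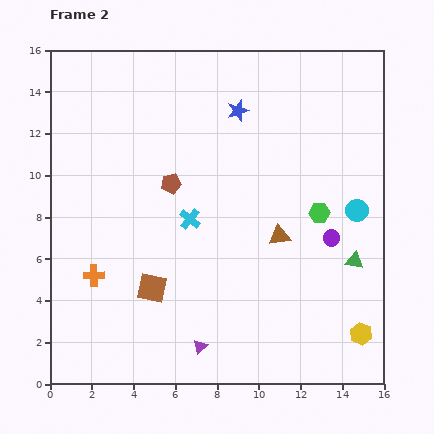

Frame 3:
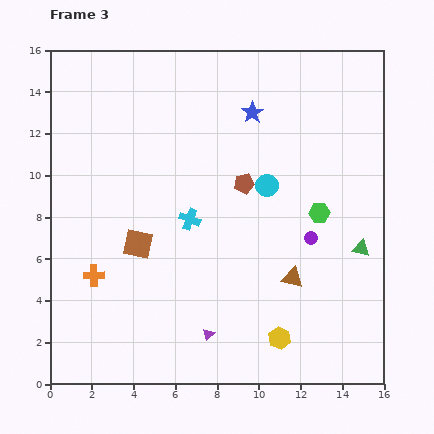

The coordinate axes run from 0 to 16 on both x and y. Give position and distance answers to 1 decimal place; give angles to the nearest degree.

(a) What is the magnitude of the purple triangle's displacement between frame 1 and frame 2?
0.7

The purple triangle moved from (6.9, 1.2) to (7.2, 1.8), a distance of √(0.3² + 0.6²) ≈ 0.7.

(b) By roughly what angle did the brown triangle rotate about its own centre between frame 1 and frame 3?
45° clockwise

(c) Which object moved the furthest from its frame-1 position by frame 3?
the brown pentagon

(moved 7.0; next 4.4)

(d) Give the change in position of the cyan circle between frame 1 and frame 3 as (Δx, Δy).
(0.0, 2.5)

The cyan circle was at (10.4, 7.0) in frame 1 and (10.4, 9.5) in frame 3.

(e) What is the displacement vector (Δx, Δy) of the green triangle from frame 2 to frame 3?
(0.3, 0.6)

The green triangle was at (14.6, 5.9) in frame 2 and (14.9, 6.5) in frame 3.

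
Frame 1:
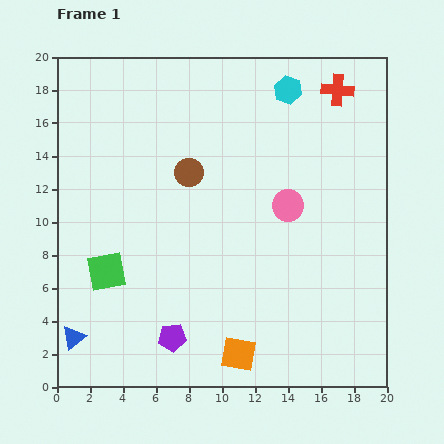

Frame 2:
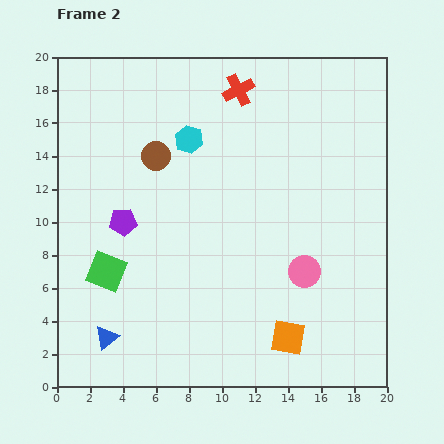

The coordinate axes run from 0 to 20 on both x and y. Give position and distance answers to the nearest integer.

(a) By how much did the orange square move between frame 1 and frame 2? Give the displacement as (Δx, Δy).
(3, 1)

The orange square was at (11, 2) in frame 1 and (14, 3) in frame 2.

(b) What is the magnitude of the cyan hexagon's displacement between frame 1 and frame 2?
7

The cyan hexagon moved from (14, 18) to (8, 15), a distance of √(6² + 3²) ≈ 7.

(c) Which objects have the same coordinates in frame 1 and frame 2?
the green square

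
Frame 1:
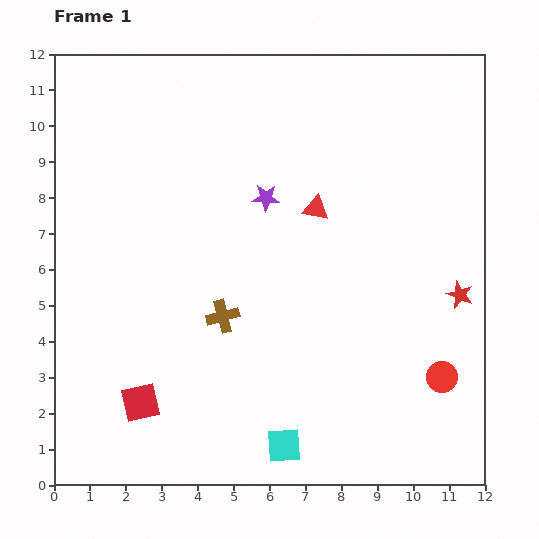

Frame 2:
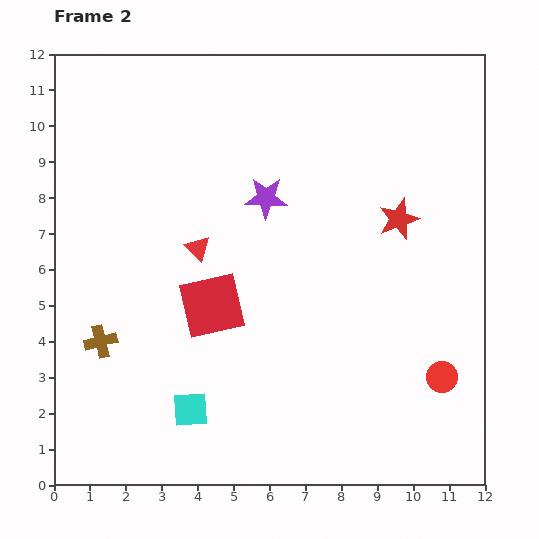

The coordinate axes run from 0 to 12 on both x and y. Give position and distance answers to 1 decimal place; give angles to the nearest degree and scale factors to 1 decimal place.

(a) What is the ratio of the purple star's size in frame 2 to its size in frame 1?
1.5×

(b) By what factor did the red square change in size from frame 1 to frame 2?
1.7×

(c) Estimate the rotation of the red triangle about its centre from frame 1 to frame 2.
34° clockwise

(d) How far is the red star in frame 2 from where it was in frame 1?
2.7

The red star moved from (11.3, 5.3) to (9.6, 7.4), a distance of √(1.7² + 2.1²) ≈ 2.7.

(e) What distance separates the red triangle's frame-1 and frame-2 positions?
3.5

The red triangle moved from (7.3, 7.7) to (4.0, 6.6), a distance of √(3.3² + 1.1²) ≈ 3.5.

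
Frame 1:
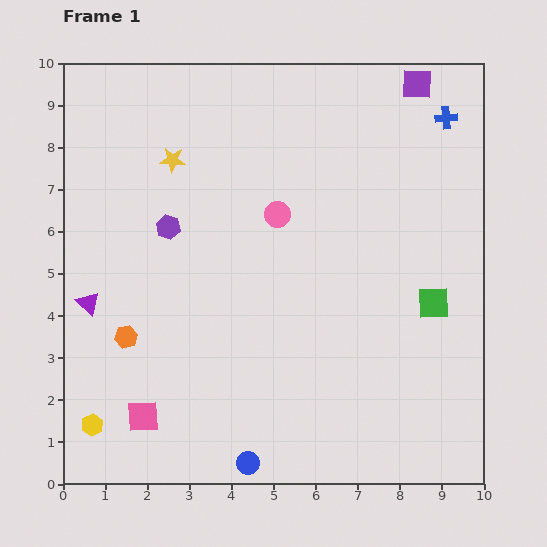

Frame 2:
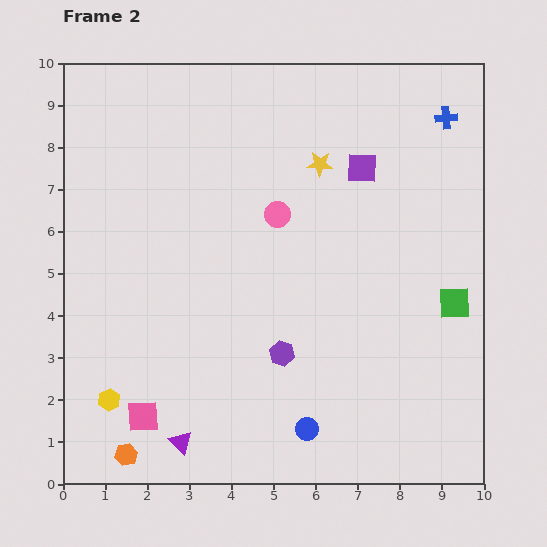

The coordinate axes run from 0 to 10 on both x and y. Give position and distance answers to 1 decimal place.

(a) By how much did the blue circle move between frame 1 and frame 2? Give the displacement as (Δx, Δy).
(1.4, 0.8)

The blue circle was at (4.4, 0.5) in frame 1 and (5.8, 1.3) in frame 2.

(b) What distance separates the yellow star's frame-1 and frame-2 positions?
3.5

The yellow star moved from (2.6, 7.7) to (6.1, 7.6), a distance of √(3.5² + 0.1²) ≈ 3.5.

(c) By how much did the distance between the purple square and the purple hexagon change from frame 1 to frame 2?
-2.0

Distance in frame 1: 6.8. Distance in frame 2: 4.8.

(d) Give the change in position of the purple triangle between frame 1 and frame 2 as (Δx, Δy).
(2.2, -3.3)

The purple triangle was at (0.6, 4.3) in frame 1 and (2.8, 1.0) in frame 2.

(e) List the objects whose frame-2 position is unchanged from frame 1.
the pink square, the pink circle, the blue cross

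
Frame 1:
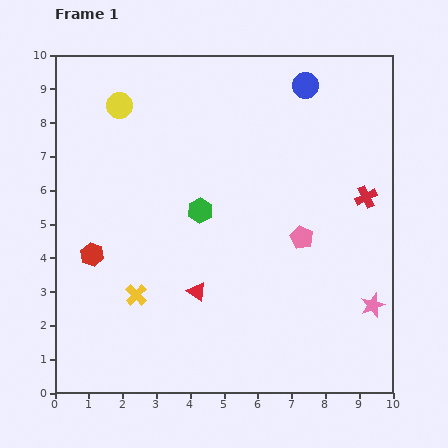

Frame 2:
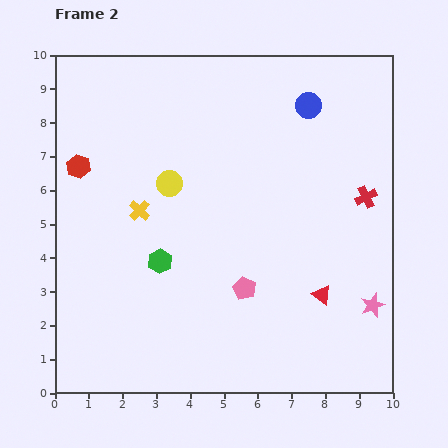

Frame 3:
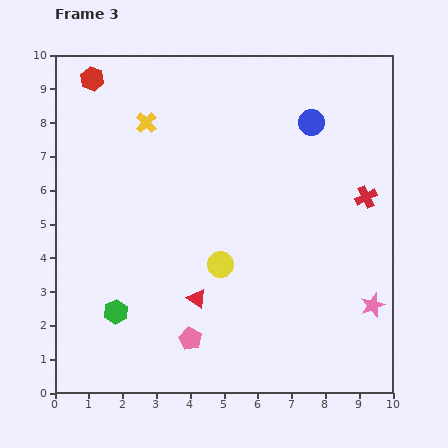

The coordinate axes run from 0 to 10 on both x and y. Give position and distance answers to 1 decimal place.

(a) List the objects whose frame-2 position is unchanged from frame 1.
the red cross, the pink star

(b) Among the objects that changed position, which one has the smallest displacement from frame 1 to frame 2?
the blue circle

(moved 0.6)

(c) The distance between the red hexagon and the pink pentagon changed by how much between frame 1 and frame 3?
+2.0

Distance in frame 1: 6.2. Distance in frame 3: 8.2.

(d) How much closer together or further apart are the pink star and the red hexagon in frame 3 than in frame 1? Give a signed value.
+2.3

Distance in frame 1: 8.4. Distance in frame 3: 10.7.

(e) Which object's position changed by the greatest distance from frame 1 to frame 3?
the yellow circle

(moved 5.6; next 5.2)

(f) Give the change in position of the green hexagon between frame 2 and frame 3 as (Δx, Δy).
(-1.3, -1.5)

The green hexagon was at (3.1, 3.9) in frame 2 and (1.8, 2.4) in frame 3.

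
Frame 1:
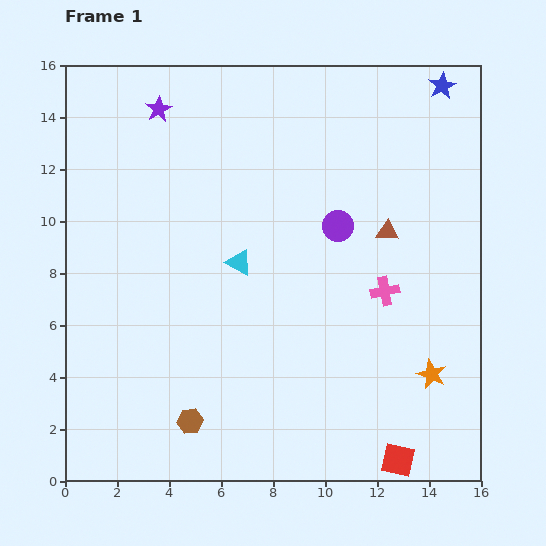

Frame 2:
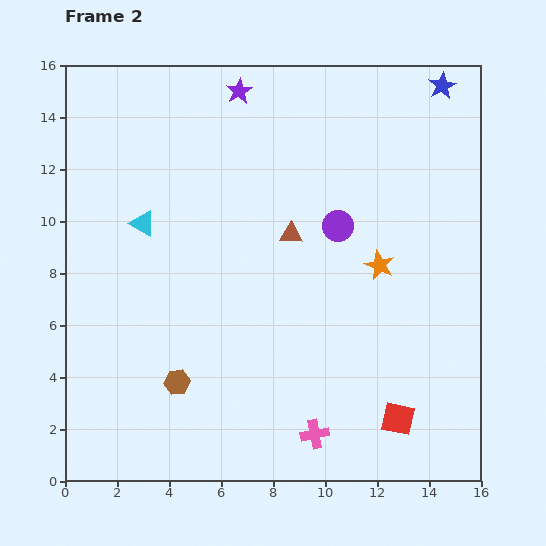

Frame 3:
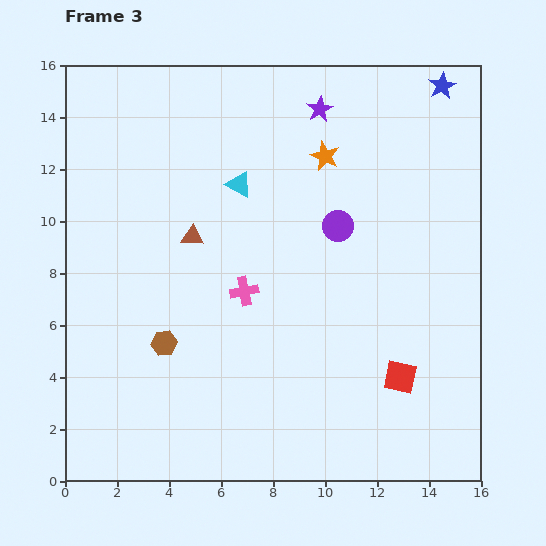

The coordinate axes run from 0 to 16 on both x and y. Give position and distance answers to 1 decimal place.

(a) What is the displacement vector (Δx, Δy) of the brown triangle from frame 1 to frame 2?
(-3.7, -0.1)

The brown triangle was at (12.4, 9.6) in frame 1 and (8.7, 9.5) in frame 2.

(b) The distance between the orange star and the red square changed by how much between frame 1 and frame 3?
+5.5

Distance in frame 1: 3.5. Distance in frame 3: 9.0.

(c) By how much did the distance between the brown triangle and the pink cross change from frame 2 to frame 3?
-4.9

Distance in frame 2: 7.8. Distance in frame 3: 2.9.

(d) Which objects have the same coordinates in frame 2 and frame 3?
the blue star, the purple circle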